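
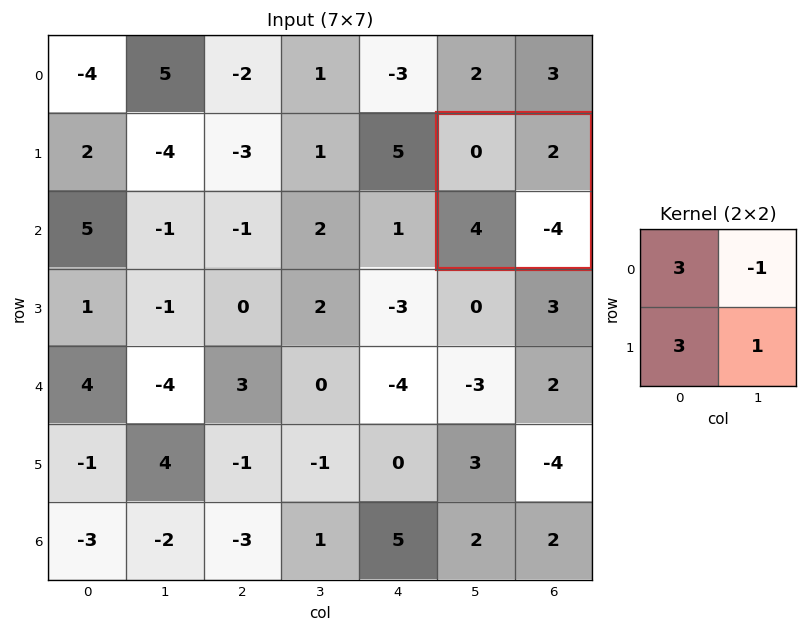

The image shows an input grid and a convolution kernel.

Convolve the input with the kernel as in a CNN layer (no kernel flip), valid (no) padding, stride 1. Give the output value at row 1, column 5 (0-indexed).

The receptive field on the input at this output position is [0 2 / 4 -4]. Elementwise product with the kernel and sum: 0·3 + 2·-1 + 4·3 + -4·1.

6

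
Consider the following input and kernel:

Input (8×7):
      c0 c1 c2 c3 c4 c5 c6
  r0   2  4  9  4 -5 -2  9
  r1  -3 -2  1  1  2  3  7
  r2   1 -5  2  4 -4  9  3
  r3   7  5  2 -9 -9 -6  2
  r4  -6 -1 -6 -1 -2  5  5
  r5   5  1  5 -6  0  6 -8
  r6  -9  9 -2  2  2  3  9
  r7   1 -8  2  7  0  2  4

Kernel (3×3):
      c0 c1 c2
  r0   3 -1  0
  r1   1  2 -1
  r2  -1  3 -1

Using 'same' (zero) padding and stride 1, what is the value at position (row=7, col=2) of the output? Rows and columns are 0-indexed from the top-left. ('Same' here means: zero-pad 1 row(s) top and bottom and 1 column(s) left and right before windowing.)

The receptive field on the zero-padded input at this output position is [9 -2 2 / -8 2 7 / 0 0 0]. Elementwise product with the kernel and sum: 9·3 + -2·-1 + -8·1 + 2·2 + 7·-1 + 0·-1 + 0·3 + 0·-1.

18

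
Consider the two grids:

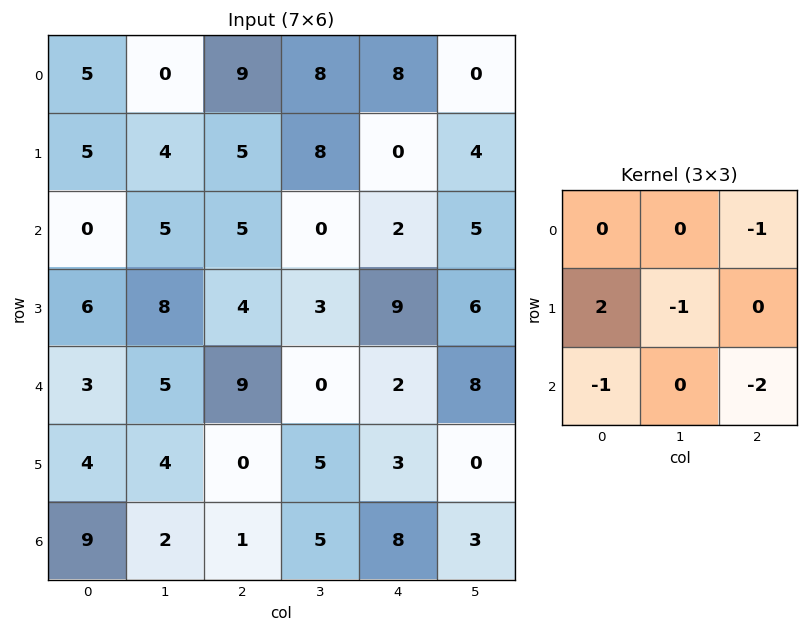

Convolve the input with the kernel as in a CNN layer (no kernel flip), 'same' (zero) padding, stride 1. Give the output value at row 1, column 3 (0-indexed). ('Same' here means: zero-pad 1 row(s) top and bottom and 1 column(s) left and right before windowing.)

-15

The receptive field on the zero-padded input at this output position is [9 8 8 / 5 8 0 / 5 0 2]. Elementwise product with the kernel and sum: 8·-1 + 5·2 + 8·-1 + 5·-1 + 2·-2.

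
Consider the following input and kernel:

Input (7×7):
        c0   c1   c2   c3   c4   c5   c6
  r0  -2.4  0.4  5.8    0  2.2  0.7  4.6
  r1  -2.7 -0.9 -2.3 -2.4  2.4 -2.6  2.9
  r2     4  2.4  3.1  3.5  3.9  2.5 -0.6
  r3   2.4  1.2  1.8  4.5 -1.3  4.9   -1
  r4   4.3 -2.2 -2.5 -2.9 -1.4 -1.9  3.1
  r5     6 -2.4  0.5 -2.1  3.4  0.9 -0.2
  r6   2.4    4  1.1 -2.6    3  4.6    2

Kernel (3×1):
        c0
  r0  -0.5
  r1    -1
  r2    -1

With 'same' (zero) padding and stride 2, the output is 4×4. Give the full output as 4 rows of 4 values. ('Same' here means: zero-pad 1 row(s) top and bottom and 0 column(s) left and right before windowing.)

Output[0,0]: The receptive field on the zero-padded input at this output position is [0 / -2.4 / -2.7]. Elementwise product with the kernel and sum: 0·-0.5 + -2.4·-1 + -2.7·-1.

5.1 -3.5 -4.6 -7.5
-5.05 -3.75 -3.8 0.15
-11.5 1.1 -1.35 -2.4
-5.4 -1.35 -4.7 -1.9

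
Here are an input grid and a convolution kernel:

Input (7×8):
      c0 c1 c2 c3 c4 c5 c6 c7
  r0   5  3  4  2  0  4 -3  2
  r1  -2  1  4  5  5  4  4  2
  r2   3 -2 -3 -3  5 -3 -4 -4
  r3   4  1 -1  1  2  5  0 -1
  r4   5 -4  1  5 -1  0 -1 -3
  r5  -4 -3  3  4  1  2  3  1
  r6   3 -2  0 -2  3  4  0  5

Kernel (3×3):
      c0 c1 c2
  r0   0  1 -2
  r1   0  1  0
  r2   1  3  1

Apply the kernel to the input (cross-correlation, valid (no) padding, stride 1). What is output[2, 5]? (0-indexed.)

-2

The receptive field on the input at this output position is [-3 -4 -4 / 5 0 -1 / 0 -1 -3]. Elementwise product with the kernel and sum: -4·1 + -4·-2 + 0·1 + 0·1 + -1·3 + -3·1.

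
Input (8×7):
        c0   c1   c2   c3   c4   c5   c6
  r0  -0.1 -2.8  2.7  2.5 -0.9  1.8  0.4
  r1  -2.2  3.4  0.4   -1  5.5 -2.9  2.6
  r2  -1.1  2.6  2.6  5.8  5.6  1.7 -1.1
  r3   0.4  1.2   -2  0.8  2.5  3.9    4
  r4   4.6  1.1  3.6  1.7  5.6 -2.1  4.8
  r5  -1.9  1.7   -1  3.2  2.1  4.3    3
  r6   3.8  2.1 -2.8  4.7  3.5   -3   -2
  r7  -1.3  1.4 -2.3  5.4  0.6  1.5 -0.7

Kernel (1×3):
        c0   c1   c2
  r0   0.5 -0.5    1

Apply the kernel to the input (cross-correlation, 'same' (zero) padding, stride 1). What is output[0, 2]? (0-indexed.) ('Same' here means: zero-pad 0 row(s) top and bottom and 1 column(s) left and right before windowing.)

The receptive field on the zero-padded input at this output position is [-2.8 2.7 2.5]. Elementwise product with the kernel and sum: -2.8·0.5 + 2.7·-0.5 + 2.5·1.

-0.25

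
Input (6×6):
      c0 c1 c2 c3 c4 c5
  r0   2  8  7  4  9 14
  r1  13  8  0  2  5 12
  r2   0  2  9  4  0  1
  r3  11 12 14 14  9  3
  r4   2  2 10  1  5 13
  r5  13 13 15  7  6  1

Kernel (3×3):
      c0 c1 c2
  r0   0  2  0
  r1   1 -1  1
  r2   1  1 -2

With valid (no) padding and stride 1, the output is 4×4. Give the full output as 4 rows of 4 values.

Output[0,0]: The receptive field on the input at this output position is [2 8 7 / 13 8 0 / 0 2 9]. Elementwise product with the kernel and sum: 8·2 + 13·1 + 8·-1 + 0·1 + 0·1 + 2·1 + 9·-2.
Output[0,1]: The receptive field on the input at this output position is [8 7 4 / 8 0 2 / 2 9 4]. Elementwise product with the kernel and sum: 7·2 + 8·1 + 0·-1 + 2·1 + 2·1 + 9·1 + 4·-2.

5 27 24 29
18 -5 19 32
1 40 18 -12
30 35 52 38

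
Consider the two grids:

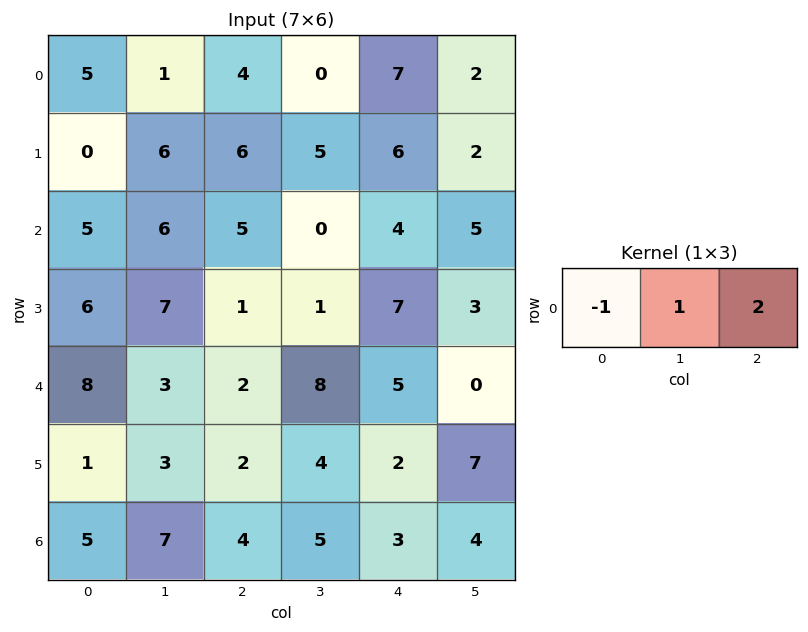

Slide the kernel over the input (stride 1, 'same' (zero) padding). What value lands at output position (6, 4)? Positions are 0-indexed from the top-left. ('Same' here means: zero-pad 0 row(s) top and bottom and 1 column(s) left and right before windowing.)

The receptive field on the zero-padded input at this output position is [5 3 4]. Elementwise product with the kernel and sum: 5·-1 + 3·1 + 4·2.

6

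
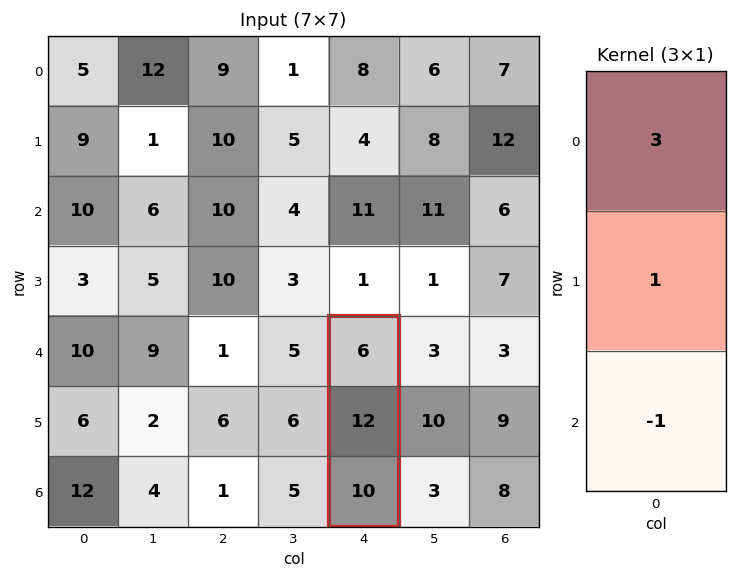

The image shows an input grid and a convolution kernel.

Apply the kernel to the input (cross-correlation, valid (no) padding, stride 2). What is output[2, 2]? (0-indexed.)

20

The receptive field on the input at this output position is [6 / 12 / 10]. Elementwise product with the kernel and sum: 6·3 + 12·1 + 10·-1.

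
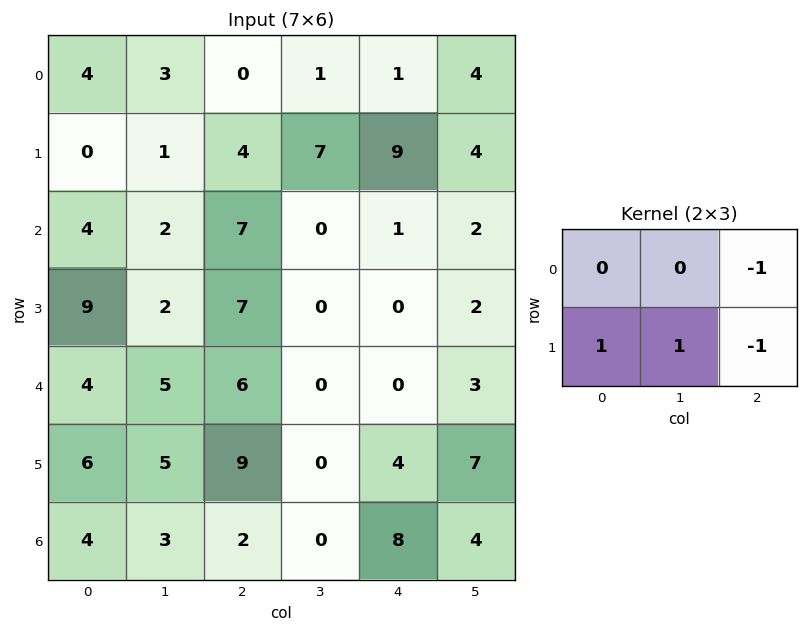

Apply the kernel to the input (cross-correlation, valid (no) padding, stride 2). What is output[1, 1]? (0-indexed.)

The receptive field on the input at this output position is [7 0 1 / 7 0 0]. Elementwise product with the kernel and sum: 1·-1 + 7·1 + 0·1 + 0·-1.

6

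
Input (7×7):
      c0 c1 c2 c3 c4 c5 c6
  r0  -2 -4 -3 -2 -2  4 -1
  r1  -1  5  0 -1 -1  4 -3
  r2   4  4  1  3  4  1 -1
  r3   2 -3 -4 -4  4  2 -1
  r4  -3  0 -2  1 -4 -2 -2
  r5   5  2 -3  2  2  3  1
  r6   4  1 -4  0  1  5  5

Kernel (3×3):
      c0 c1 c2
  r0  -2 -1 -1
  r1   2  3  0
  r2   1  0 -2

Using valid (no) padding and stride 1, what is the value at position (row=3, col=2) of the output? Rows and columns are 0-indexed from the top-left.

The receptive field on the input at this output position is [-4 -4 4 / -2 1 -4 / -3 2 2]. Elementwise product with the kernel and sum: -4·-2 + -4·-1 + 4·-1 + -2·2 + 1·3 + -3·1 + 2·-2.

0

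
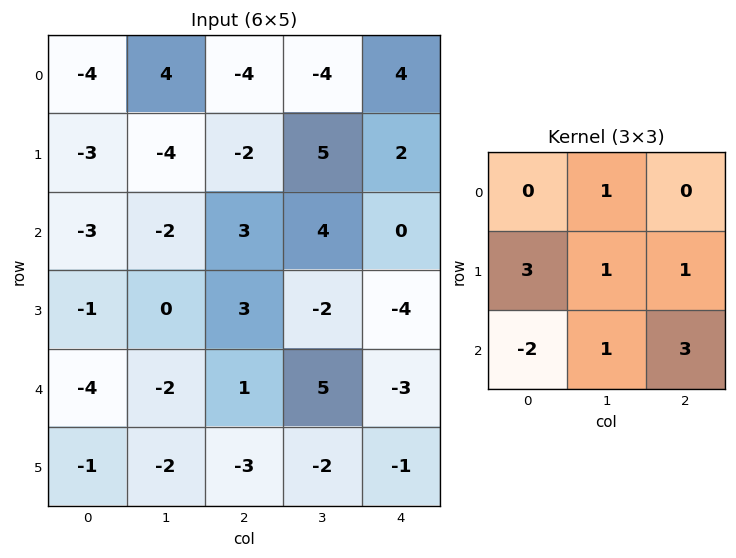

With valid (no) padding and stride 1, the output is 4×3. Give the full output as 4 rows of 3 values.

2 6 -5
-1 -4 -2
7 24 1
-22 -2 4

Output[0,0]: The receptive field on the input at this output position is [-4 4 -4 / -3 -4 -2 / -3 -2 3]. Elementwise product with the kernel and sum: 4·1 + -3·3 + -4·1 + -2·1 + -3·-2 + -2·1 + 3·3.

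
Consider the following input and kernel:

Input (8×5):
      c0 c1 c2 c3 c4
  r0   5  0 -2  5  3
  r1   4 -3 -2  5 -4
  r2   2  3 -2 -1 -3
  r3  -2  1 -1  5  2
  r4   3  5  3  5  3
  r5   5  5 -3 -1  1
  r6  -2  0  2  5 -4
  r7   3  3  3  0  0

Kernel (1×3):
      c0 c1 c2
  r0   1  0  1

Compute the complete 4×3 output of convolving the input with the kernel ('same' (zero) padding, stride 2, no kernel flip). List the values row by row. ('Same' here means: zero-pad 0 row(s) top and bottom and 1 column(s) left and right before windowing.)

0 5 5
3 2 -1
5 10 5
0 5 5

Output[0,0]: The receptive field on the zero-padded input at this output position is [0 5 0]. Elementwise product with the kernel and sum: 0·1 + 0·1.
Output[0,1]: The receptive field on the zero-padded input at this output position is [0 -2 5]. Elementwise product with the kernel and sum: 0·1 + 5·1.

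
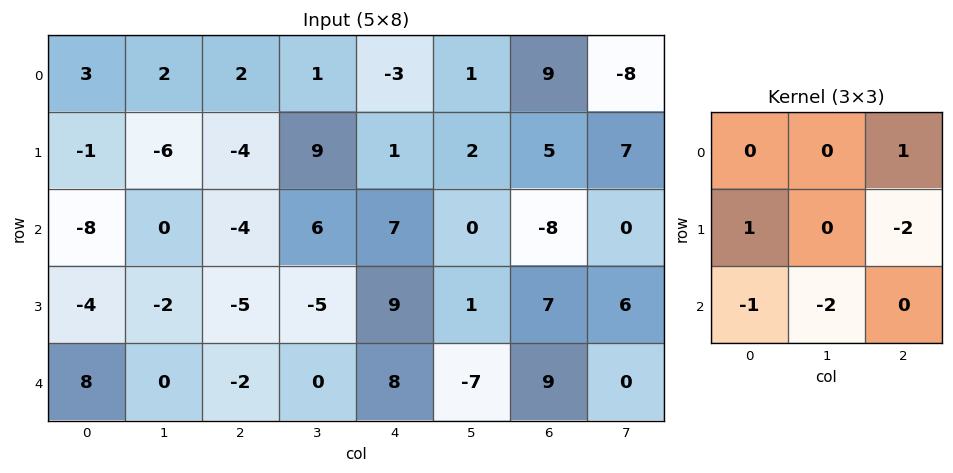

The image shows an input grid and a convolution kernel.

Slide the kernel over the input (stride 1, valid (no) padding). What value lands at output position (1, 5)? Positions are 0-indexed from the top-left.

The receptive field on the input at this output position is [2 5 7 / 0 -8 0 / 1 7 6]. Elementwise product with the kernel and sum: 7·1 + 0·1 + 0·-2 + 1·-1 + 7·-2.

-8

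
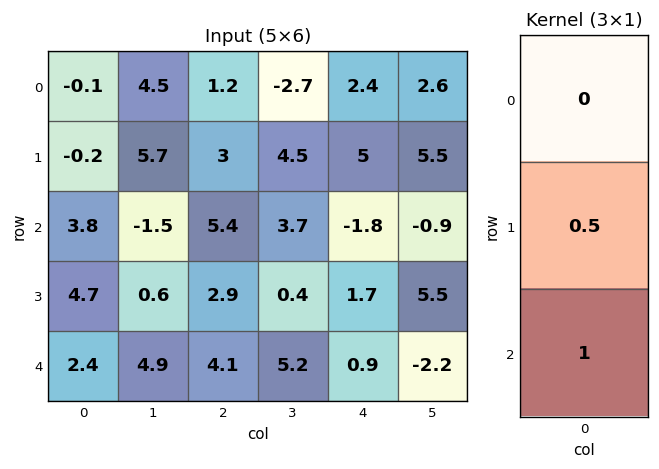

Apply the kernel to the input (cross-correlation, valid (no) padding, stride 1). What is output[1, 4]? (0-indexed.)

The receptive field on the input at this output position is [5 / -1.8 / 1.7]. Elementwise product with the kernel and sum: -1.8·0.5 + 1.7·1.

0.8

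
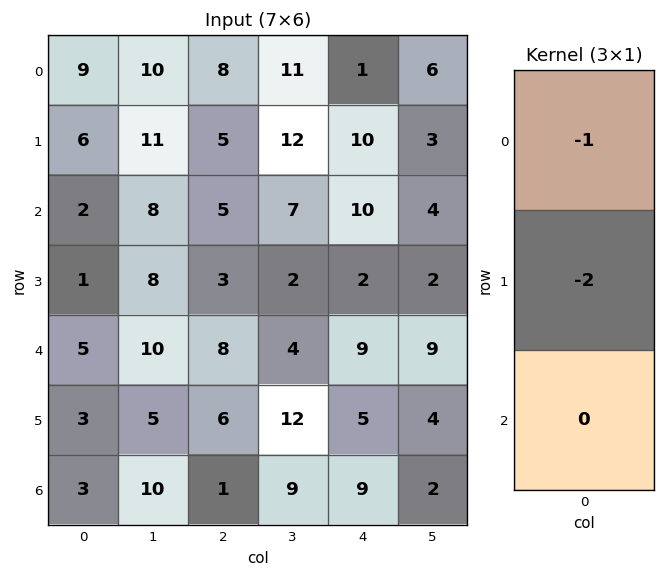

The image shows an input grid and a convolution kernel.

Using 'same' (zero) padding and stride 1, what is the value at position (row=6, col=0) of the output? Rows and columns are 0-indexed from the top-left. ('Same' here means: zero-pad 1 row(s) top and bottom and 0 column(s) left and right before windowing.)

The receptive field on the zero-padded input at this output position is [3 / 3 / 0]. Elementwise product with the kernel and sum: 3·-1 + 3·-2.

-9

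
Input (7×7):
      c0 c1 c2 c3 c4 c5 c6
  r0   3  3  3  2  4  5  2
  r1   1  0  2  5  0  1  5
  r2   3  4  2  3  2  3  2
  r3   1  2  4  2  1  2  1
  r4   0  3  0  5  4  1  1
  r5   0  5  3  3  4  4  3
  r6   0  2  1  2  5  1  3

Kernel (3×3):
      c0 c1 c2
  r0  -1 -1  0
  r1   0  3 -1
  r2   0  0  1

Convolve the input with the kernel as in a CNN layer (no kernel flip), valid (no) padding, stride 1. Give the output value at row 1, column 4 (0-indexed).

The receptive field on the input at this output position is [0 1 5 / 2 3 2 / 1 2 1]. Elementwise product with the kernel and sum: 0·-1 + 1·-1 + 3·3 + 2·-1 + 1·1.

7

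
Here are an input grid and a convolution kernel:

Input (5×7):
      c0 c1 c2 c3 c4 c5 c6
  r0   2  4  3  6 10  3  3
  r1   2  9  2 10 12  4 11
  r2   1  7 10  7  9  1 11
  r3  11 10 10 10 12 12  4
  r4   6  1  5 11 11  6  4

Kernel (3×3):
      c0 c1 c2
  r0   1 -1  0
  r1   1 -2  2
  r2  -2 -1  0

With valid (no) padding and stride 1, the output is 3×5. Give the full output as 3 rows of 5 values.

Output[0,0]: The receptive field on the input at this output position is [2 4 3 / 2 9 2 / 1 7 10]. Elementwise product with the kernel and sum: 2·1 + 4·-1 + 2·1 + 9·-2 + 2·2 + 1·-2 + 7·-1.
Output[0,1]: The receptive field on the input at this output position is [4 3 6 / 9 2 10 / 7 10 7]. Elementwise product with the kernel and sum: 4·1 + 3·-1 + 9·1 + 2·-2 + 10·2 + 7·-2 + 10·-1.

-23 2 -24 -33 14
-32 -22 -24 -43 1
-8 0 -4 -25 -24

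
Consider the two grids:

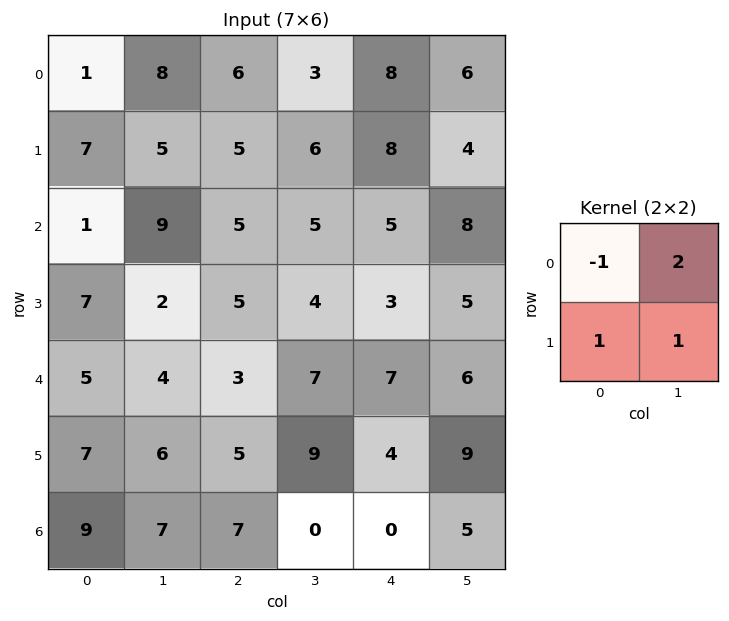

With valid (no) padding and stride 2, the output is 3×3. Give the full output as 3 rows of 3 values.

Output[0,0]: The receptive field on the input at this output position is [1 8 / 7 5]. Elementwise product with the kernel and sum: 1·-1 + 8·2 + 7·1 + 5·1.

27 11 16
26 14 19
16 25 18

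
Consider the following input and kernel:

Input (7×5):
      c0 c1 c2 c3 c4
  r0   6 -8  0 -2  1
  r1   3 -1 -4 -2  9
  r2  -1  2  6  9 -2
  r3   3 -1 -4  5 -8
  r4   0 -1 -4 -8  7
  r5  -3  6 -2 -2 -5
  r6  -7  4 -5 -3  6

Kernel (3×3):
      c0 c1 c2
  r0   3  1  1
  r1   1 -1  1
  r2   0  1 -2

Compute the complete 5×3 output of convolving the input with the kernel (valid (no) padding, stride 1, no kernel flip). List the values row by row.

0 -37 19
14 -18 11
12 41 -14
11 -5 4
-2 -8 -33

Output[0,0]: The receptive field on the input at this output position is [6 -8 0 / 3 -1 -4 / -1 2 6]. Elementwise product with the kernel and sum: 6·3 + -8·1 + 0·1 + 3·1 + -1·-1 + -4·1 + 2·1 + 6·-2.
Output[0,1]: The receptive field on the input at this output position is [-8 0 -2 / -1 -4 -2 / 2 6 9]. Elementwise product with the kernel and sum: -8·3 + 0·1 + -2·1 + -1·1 + -4·-1 + -2·1 + 6·1 + 9·-2.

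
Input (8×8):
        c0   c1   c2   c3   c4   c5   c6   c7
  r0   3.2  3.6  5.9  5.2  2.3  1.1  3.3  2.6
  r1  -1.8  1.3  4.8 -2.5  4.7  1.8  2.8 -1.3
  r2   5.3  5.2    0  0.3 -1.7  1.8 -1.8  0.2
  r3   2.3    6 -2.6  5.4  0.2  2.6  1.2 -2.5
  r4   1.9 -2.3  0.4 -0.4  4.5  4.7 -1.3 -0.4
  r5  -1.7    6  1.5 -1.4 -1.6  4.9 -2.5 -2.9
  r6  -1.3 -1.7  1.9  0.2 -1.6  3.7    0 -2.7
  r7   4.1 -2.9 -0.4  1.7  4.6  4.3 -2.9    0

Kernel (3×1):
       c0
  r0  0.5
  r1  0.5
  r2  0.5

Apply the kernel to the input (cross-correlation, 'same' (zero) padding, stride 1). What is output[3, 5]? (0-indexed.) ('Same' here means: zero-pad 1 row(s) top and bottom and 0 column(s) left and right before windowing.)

The receptive field on the zero-padded input at this output position is [1.8 / 2.6 / 4.7]. Elementwise product with the kernel and sum: 1.8·0.5 + 2.6·0.5 + 4.7·0.5.

4.55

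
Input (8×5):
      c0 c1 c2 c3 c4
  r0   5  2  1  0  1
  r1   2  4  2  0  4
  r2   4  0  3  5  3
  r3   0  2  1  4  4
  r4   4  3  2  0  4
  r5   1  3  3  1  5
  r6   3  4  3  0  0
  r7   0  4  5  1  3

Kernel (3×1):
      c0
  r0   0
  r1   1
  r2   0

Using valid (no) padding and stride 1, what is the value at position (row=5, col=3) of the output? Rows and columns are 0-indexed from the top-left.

The receptive field on the input at this output position is [1 / 0 / 1]. Elementwise product with the kernel and sum: 0·1.

0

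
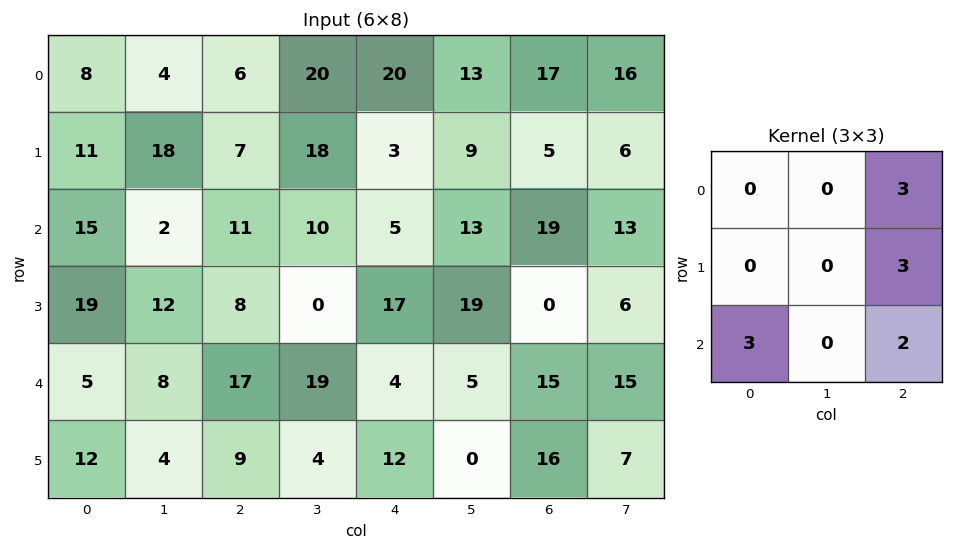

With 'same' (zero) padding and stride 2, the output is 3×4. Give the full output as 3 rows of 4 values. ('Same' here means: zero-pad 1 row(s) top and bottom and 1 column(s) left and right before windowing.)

48 150 111 87
84 120 104 126
68 77 84 77

Output[0,0]: The receptive field on the zero-padded input at this output position is [0 0 0 / 0 8 4 / 0 11 18]. Elementwise product with the kernel and sum: 0·3 + 4·3 + 0·3 + 18·2.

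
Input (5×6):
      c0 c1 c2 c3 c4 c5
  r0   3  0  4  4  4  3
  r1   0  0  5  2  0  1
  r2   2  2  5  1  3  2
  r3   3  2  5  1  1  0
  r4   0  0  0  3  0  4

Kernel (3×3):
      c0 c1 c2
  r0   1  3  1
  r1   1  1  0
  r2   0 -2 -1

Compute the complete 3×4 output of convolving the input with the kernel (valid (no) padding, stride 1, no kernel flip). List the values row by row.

Output[0,0]: The receptive field on the input at this output position is [3 0 4 / 0 0 5 / 2 2 5]. Elementwise product with the kernel and sum: 3·1 + 0·3 + 4·1 + 0·1 + 0·1 + 2·-2 + 5·-1.

-2 10 22 13
0 13 14 5
18 22 11 10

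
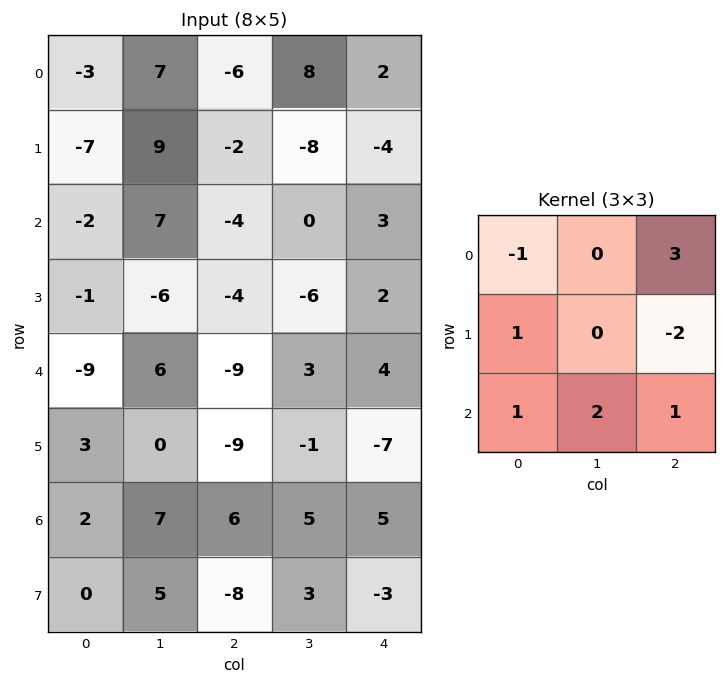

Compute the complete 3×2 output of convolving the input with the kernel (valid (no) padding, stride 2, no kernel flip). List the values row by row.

Output[0,0]: The receptive field on the input at this output position is [-3 7 -6 / -7 9 -2 / -2 7 -4]. Elementwise product with the kernel and sum: -3·-1 + -6·3 + -7·1 + -2·-2 + -2·1 + 7·2 + -4·1.
Output[0,1]: The receptive field on the input at this output position is [-6 8 2 / -2 -8 -4 / -4 0 3]. Elementwise product with the kernel and sum: -6·-1 + 2·3 + -2·1 + -4·-2 + -4·1 + 0·2 + 3·1.

-10 17
-9 6
25 47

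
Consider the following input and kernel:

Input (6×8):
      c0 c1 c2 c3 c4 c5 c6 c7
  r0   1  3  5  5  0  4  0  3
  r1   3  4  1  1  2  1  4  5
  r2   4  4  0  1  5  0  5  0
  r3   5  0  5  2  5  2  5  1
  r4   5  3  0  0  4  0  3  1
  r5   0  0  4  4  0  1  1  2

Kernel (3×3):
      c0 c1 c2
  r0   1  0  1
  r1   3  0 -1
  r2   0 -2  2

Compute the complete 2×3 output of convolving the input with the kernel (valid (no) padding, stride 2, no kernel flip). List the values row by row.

6 14 12
8 23 26

Output[0,0]: The receptive field on the input at this output position is [1 3 5 / 3 4 1 / 4 4 0]. Elementwise product with the kernel and sum: 1·1 + 5·1 + 3·3 + 1·-1 + 4·-2 + 0·2.
Output[0,1]: The receptive field on the input at this output position is [5 5 0 / 1 1 2 / 0 1 5]. Elementwise product with the kernel and sum: 5·1 + 0·1 + 1·3 + 2·-1 + 1·-2 + 5·2.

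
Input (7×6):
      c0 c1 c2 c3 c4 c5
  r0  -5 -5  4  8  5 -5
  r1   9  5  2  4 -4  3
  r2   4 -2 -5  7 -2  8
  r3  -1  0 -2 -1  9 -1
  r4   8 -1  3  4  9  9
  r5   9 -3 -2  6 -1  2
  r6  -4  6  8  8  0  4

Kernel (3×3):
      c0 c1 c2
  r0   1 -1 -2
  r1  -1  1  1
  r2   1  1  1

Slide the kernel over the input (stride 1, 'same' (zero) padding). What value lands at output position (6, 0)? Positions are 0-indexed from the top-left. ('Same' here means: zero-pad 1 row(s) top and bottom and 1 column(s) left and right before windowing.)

The receptive field on the zero-padded input at this output position is [0 9 -3 / 0 -4 6 / 0 0 0]. Elementwise product with the kernel and sum: 0·1 + 9·-1 + -3·-2 + 0·-1 + -4·1 + 6·1 + 0·1 + 0·1 + 0·1.

-1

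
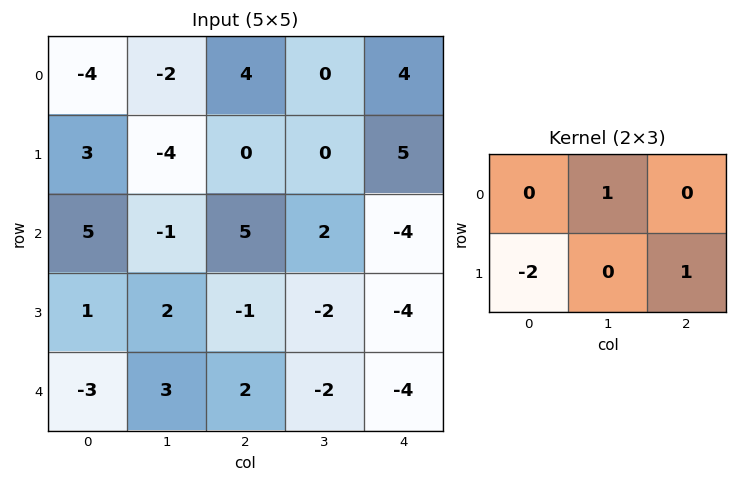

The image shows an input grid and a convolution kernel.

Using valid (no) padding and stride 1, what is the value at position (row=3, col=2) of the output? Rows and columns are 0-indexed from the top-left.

The receptive field on the input at this output position is [-1 -2 -4 / 2 -2 -4]. Elementwise product with the kernel and sum: -2·1 + 2·-2 + -4·1.

-10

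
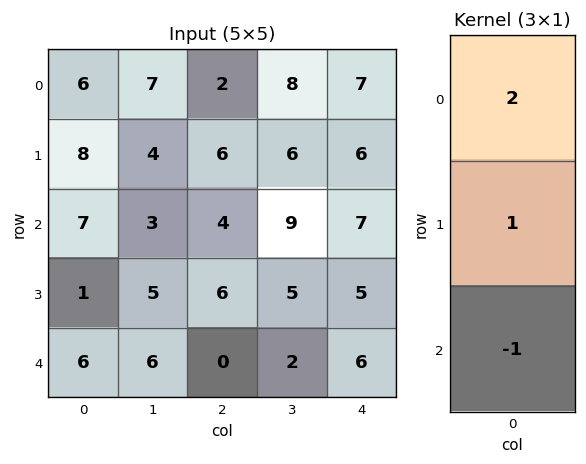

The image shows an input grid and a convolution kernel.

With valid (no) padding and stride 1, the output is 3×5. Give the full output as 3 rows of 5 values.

Output[0,0]: The receptive field on the input at this output position is [6 / 8 / 7]. Elementwise product with the kernel and sum: 6·2 + 8·1 + 7·-1.

13 15 6 13 13
22 6 10 16 14
9 5 14 21 13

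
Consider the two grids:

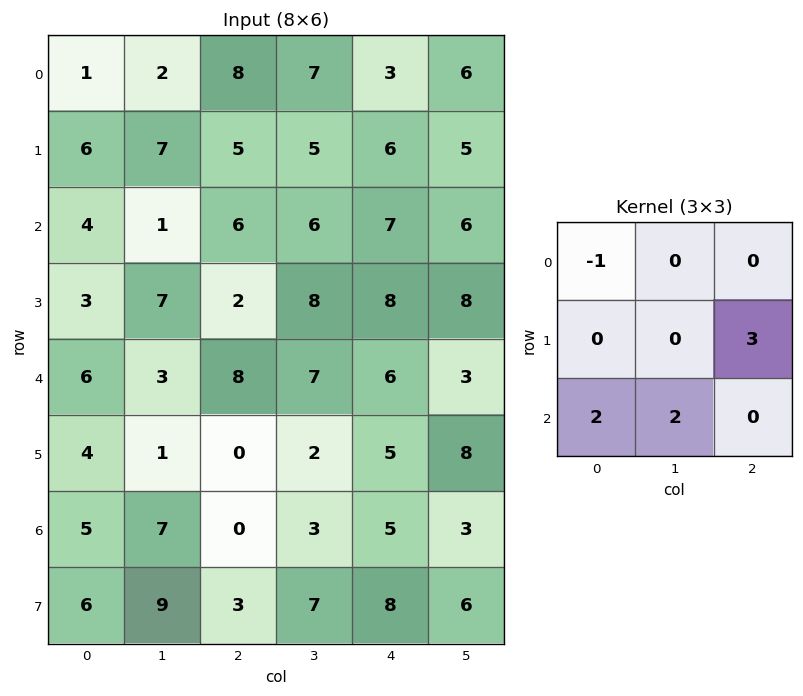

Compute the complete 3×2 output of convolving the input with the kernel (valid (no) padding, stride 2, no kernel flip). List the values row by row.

24 34
20 48
18 13

Output[0,0]: The receptive field on the input at this output position is [1 2 8 / 6 7 5 / 4 1 6]. Elementwise product with the kernel and sum: 1·-1 + 5·3 + 4·2 + 1·2.
Output[0,1]: The receptive field on the input at this output position is [8 7 3 / 5 5 6 / 6 6 7]. Elementwise product with the kernel and sum: 8·-1 + 6·3 + 6·2 + 6·2.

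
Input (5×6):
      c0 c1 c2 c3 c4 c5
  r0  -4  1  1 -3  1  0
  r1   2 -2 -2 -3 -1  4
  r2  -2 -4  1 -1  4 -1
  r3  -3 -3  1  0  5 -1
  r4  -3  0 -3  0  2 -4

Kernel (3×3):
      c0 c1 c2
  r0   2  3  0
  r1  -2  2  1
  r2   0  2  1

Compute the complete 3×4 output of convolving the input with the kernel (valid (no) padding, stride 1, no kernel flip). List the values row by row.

-22 3 -8 12
-10 1 -8 9
-18 -3 4 19

Output[0,0]: The receptive field on the input at this output position is [-4 1 1 / 2 -2 -2 / -2 -4 1]. Elementwise product with the kernel and sum: -4·2 + 1·3 + 2·-2 + -2·2 + -2·1 + -4·2 + 1·1.
Output[0,1]: The receptive field on the input at this output position is [1 1 -3 / -2 -2 -3 / -4 1 -1]. Elementwise product with the kernel and sum: 1·2 + 1·3 + -2·-2 + -2·2 + -3·1 + 1·2 + -1·1.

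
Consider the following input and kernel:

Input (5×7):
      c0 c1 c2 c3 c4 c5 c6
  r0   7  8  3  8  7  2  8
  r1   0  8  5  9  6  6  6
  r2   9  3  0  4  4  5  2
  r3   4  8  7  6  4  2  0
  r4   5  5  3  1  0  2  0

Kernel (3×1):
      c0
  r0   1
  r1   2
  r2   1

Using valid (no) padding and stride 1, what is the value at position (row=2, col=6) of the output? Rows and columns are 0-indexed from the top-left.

2

The receptive field on the input at this output position is [2 / 0 / 0]. Elementwise product with the kernel and sum: 2·1 + 0·2 + 0·1.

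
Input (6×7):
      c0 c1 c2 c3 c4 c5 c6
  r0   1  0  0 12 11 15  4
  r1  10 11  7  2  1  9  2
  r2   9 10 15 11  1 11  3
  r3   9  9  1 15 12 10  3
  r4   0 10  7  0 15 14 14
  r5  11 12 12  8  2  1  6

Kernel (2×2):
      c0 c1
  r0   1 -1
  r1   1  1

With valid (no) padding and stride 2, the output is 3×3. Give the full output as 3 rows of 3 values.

22 -3 6
17 20 12
13 27 4

Output[0,0]: The receptive field on the input at this output position is [1 0 / 10 11]. Elementwise product with the kernel and sum: 1·1 + 0·-1 + 10·1 + 11·1.
Output[0,1]: The receptive field on the input at this output position is [0 12 / 7 2]. Elementwise product with the kernel and sum: 0·1 + 12·-1 + 7·1 + 2·1.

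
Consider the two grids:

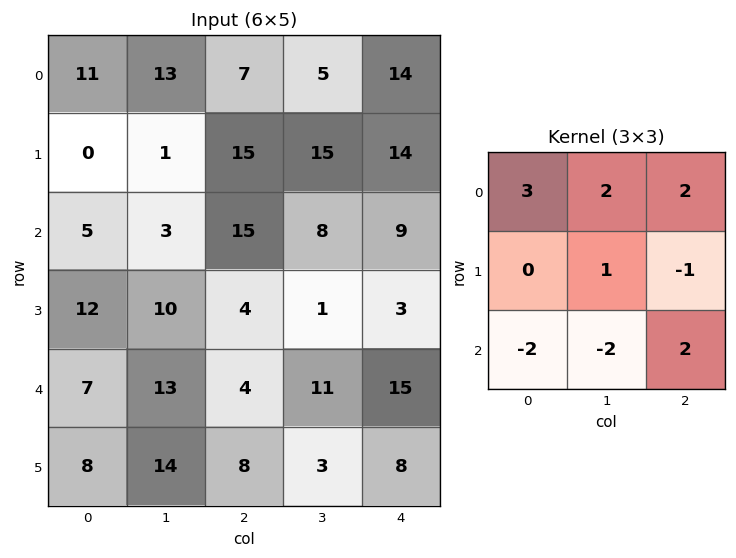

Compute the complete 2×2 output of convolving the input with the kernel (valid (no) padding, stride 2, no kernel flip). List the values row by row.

Output[0,0]: The receptive field on the input at this output position is [11 13 7 / 0 1 15 / 5 3 15]. Elementwise product with the kernel and sum: 11·3 + 13·2 + 7·2 + 1·1 + 15·-1 + 5·-2 + 3·-2 + 15·2.
Output[0,1]: The receptive field on the input at this output position is [7 5 14 / 15 15 14 / 15 8 9]. Elementwise product with the kernel and sum: 7·3 + 5·2 + 14·2 + 15·1 + 14·-1 + 15·-2 + 8·-2 + 9·2.

73 32
25 77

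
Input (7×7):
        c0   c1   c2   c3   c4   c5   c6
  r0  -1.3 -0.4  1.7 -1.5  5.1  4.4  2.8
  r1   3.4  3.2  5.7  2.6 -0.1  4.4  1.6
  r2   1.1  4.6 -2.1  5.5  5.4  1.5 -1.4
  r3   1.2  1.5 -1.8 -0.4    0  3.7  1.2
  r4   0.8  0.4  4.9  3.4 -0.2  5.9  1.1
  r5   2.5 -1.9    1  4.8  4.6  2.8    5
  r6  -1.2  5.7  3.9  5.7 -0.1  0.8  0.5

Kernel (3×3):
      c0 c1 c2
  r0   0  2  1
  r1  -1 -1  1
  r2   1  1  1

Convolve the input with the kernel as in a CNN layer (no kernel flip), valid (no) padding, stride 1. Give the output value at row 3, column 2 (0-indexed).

1.1

The receptive field on the input at this output position is [-1.8 -0.4 0 / 4.9 3.4 -0.2 / 1 4.8 4.6]. Elementwise product with the kernel and sum: -0.4·2 + 0·1 + 4.9·-1 + 3.4·-1 + -0.2·1 + 1·1 + 4.8·1 + 4.6·1.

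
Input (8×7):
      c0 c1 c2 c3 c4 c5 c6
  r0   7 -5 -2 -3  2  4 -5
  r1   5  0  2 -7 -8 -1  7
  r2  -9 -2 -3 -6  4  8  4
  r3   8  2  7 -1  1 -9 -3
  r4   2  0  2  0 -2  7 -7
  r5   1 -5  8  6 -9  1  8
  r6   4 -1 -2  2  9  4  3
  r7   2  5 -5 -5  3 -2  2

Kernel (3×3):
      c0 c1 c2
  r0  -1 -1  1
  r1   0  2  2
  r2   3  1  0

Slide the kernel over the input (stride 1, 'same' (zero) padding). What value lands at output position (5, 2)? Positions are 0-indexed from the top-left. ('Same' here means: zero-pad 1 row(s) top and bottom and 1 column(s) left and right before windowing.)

21

The receptive field on the zero-padded input at this output position is [0 2 0 / -5 8 6 / -1 -2 2]. Elementwise product with the kernel and sum: 0·-1 + 2·-1 + 0·1 + 8·2 + 6·2 + -1·3 + -2·1.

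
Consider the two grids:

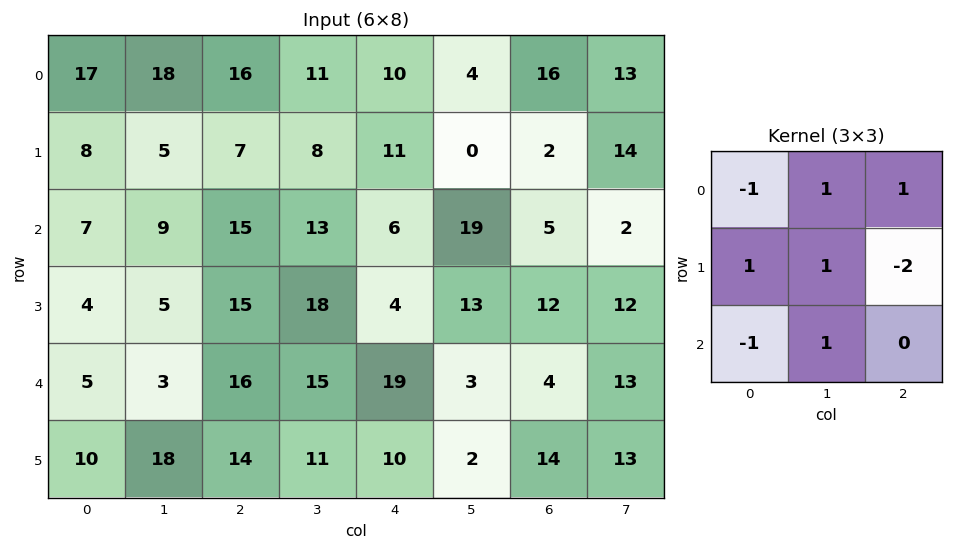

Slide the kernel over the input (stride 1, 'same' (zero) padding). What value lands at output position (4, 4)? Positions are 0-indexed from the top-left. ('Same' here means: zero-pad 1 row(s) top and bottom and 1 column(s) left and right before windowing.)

26

The receptive field on the zero-padded input at this output position is [18 4 13 / 15 19 3 / 11 10 2]. Elementwise product with the kernel and sum: 18·-1 + 4·1 + 13·1 + 15·1 + 19·1 + 3·-2 + 11·-1 + 10·1.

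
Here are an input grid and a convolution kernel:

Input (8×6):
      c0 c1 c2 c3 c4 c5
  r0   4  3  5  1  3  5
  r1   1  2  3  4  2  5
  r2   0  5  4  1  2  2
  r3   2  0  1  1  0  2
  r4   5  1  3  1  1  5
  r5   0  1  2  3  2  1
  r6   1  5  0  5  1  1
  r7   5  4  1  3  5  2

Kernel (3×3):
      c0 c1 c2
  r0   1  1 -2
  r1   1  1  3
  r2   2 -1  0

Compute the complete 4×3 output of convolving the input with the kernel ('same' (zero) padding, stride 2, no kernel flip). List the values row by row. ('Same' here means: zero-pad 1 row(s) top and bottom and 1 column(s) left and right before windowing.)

Output[0,0]: The receptive field on the zero-padded input at this output position is [0 0 0 / 0 4 3 / 0 1 2]. Elementwise product with the kernel and sum: 0·1 + 0·1 + 0·-2 + 0·1 + 4·1 + 3·3 + 0·2 + 1·-1.
Output[0,1]: The receptive field on the zero-padded input at this output position is [0 0 0 / 3 5 1 / 2 3 4]. Elementwise product with the kernel and sum: 0·1 + 0·1 + 0·-2 + 3·1 + 5·1 + 1·3 + 2·2 + 3·-1.

12 12 25
10 8 7
10 6 18
9 24 13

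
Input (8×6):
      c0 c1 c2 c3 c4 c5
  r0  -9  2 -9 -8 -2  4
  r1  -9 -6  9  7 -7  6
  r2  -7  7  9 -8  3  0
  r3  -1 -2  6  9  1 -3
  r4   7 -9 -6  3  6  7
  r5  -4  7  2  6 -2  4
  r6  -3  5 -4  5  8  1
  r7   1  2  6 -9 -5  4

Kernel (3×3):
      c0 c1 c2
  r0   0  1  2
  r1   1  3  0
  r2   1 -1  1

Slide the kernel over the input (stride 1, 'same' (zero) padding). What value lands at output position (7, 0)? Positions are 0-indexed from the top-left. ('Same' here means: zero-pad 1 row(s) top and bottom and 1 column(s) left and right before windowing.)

The receptive field on the zero-padded input at this output position is [0 -3 5 / 0 1 2 / 0 0 0]. Elementwise product with the kernel and sum: -3·1 + 5·2 + 0·1 + 1·3 + 0·1 + 0·-1 + 0·1.

10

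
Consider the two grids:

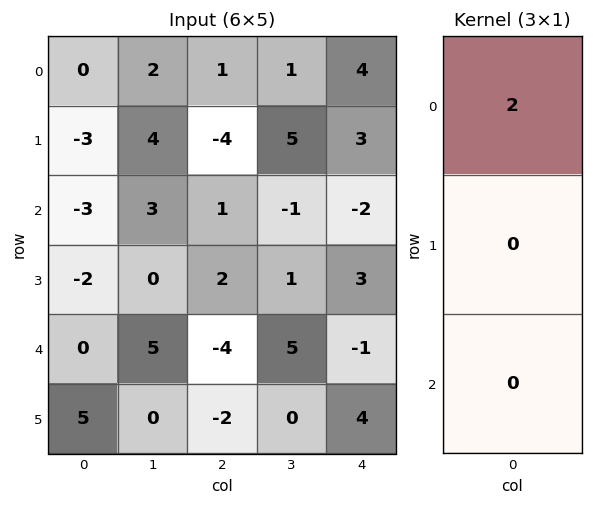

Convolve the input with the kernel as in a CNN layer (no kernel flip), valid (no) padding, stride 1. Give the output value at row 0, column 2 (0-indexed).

2

The receptive field on the input at this output position is [1 / -4 / 1]. Elementwise product with the kernel and sum: 1·2.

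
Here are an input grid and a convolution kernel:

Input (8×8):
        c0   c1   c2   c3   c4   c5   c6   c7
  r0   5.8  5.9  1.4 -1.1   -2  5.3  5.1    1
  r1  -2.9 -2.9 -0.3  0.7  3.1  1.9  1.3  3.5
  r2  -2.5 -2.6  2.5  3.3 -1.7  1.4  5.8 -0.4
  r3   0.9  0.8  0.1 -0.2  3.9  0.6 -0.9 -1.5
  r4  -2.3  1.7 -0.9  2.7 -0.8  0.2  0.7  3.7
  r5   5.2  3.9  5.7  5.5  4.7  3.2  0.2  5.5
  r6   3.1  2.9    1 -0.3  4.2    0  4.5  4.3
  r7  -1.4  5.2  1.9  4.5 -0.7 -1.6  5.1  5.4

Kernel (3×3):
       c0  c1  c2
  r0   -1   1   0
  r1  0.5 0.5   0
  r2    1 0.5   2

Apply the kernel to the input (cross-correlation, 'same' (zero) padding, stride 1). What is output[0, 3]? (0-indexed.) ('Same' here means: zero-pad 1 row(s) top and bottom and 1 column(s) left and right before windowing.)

The receptive field on the zero-padded input at this output position is [0 0 0 / 1.4 -1.1 -2 / -0.3 0.7 3.1]. Elementwise product with the kernel and sum: 0·-1 + 0·1 + 1.4·0.5 + -1.1·0.5 + -0.3·1 + 0.7·0.5 + 3.1·2.

6.4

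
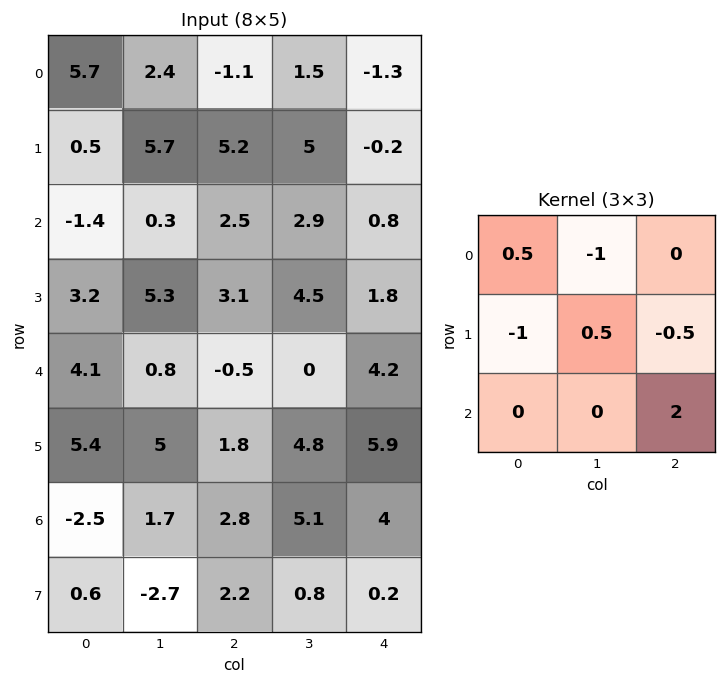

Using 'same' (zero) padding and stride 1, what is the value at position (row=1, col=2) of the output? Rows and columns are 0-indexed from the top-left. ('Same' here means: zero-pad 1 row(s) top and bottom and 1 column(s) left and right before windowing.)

2.5

The receptive field on the zero-padded input at this output position is [2.4 -1.1 1.5 / 5.7 5.2 5 / 0.3 2.5 2.9]. Elementwise product with the kernel and sum: 2.4·0.5 + -1.1·-1 + 5.7·-1 + 5.2·0.5 + 5·-0.5 + 2.9·2.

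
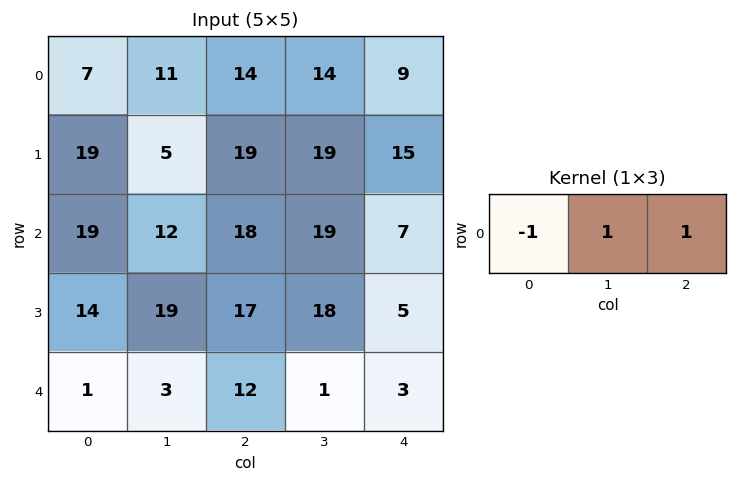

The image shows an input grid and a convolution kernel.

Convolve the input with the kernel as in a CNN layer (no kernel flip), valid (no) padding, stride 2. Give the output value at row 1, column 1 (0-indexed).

8

The receptive field on the input at this output position is [18 19 7]. Elementwise product with the kernel and sum: 18·-1 + 19·1 + 7·1.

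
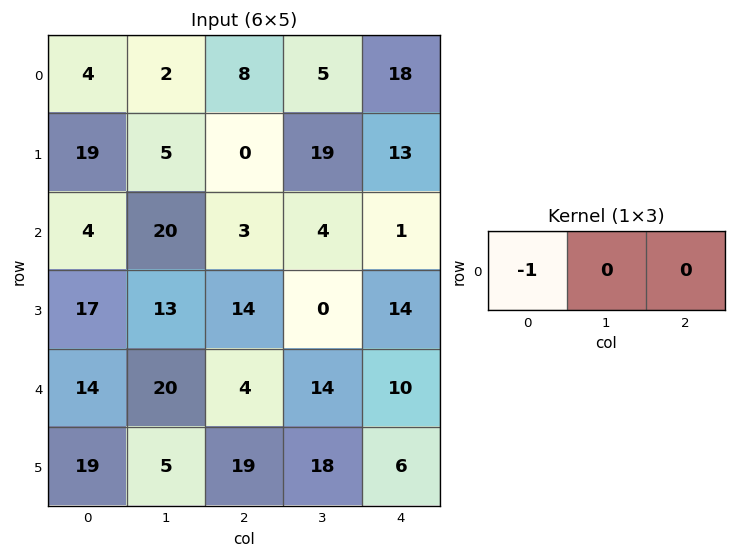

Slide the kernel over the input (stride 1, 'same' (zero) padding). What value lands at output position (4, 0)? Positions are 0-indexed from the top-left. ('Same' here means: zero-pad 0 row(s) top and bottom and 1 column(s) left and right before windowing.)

0

The receptive field on the zero-padded input at this output position is [0 14 20]. Elementwise product with the kernel and sum: 0·-1.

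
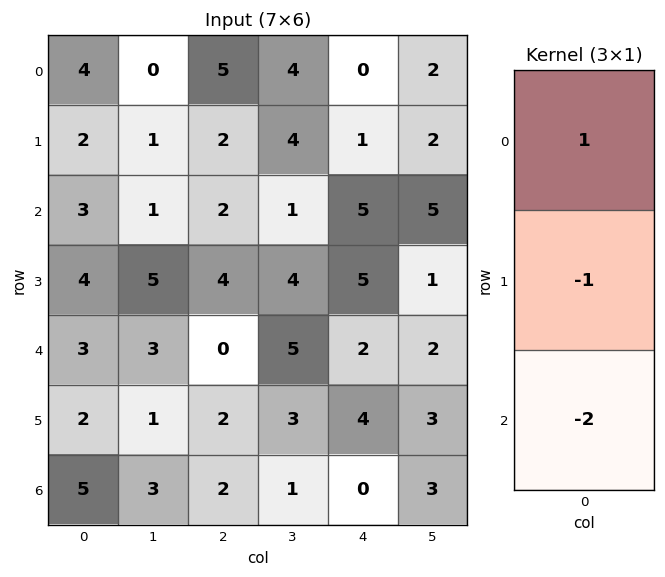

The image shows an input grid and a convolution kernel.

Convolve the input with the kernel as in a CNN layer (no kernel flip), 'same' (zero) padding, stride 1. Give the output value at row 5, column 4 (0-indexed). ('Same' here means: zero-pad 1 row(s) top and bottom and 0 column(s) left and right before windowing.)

-2

The receptive field on the zero-padded input at this output position is [2 / 4 / 0]. Elementwise product with the kernel and sum: 2·1 + 4·-1 + 0·-2.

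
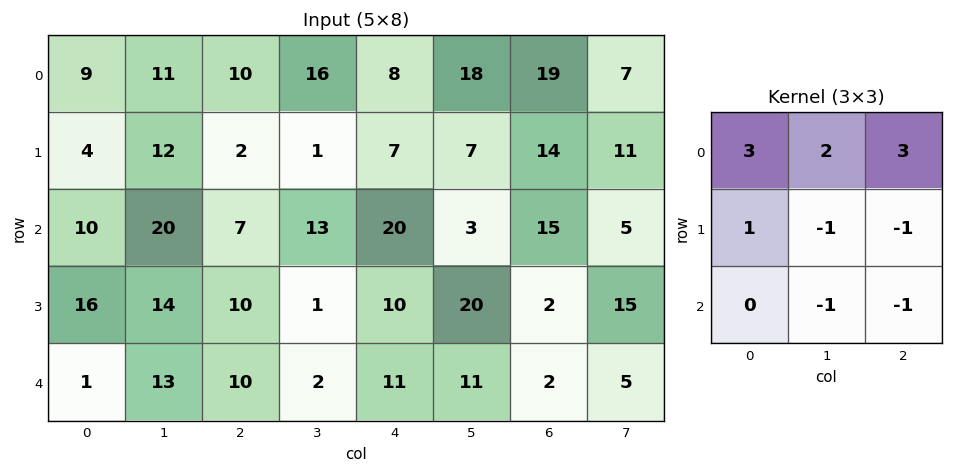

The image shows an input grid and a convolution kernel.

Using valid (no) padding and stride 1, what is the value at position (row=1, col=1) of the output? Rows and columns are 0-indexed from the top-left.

The receptive field on the input at this output position is [12 2 1 / 20 7 13 / 14 10 1]. Elementwise product with the kernel and sum: 12·3 + 2·2 + 1·3 + 20·1 + 7·-1 + 13·-1 + 10·-1 + 1·-1.

32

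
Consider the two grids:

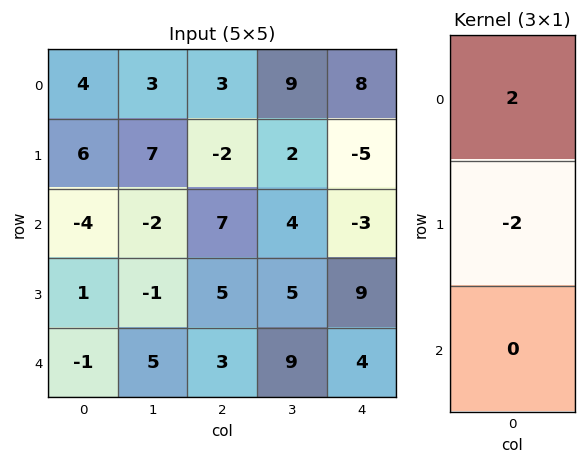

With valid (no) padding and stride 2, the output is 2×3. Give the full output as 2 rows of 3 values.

-4 10 26
-10 4 -24

Output[0,0]: The receptive field on the input at this output position is [4 / 6 / -4]. Elementwise product with the kernel and sum: 4·2 + 6·-2.
Output[0,1]: The receptive field on the input at this output position is [3 / -2 / 7]. Elementwise product with the kernel and sum: 3·2 + -2·-2.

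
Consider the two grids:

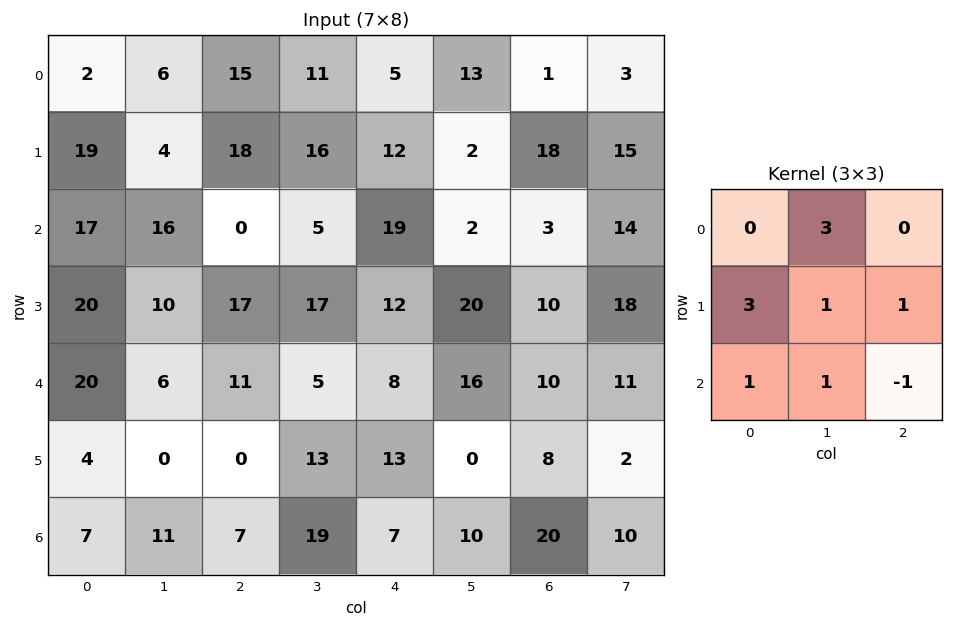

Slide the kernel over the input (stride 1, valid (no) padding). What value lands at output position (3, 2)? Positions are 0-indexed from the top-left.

97

The receptive field on the input at this output position is [17 17 12 / 11 5 8 / 0 13 13]. Elementwise product with the kernel and sum: 17·3 + 11·3 + 5·1 + 8·1 + 0·1 + 13·1 + 13·-1.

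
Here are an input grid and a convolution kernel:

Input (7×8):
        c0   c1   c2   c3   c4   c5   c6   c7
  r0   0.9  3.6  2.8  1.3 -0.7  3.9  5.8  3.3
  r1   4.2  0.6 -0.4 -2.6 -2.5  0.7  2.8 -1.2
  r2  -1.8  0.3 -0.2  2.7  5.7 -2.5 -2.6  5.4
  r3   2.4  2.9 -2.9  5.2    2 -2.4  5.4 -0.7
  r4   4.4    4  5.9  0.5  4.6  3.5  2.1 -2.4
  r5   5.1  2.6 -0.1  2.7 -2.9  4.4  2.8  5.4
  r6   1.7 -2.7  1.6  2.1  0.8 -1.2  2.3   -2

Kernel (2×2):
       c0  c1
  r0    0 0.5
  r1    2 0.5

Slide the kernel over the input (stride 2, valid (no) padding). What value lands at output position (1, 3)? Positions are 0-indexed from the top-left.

13.15

The receptive field on the input at this output position is [-2.6 5.4 / 5.4 -0.7]. Elementwise product with the kernel and sum: 5.4·0.5 + 5.4·2 + -0.7·0.5.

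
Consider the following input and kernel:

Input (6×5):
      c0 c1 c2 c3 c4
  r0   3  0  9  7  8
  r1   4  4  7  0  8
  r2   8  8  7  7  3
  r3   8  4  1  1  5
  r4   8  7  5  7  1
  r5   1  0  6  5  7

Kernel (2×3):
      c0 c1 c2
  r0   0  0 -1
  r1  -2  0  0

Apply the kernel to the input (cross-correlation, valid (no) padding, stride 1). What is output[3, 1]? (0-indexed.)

The receptive field on the input at this output position is [4 1 1 / 7 5 7]. Elementwise product with the kernel and sum: 1·-1 + 7·-2.

-15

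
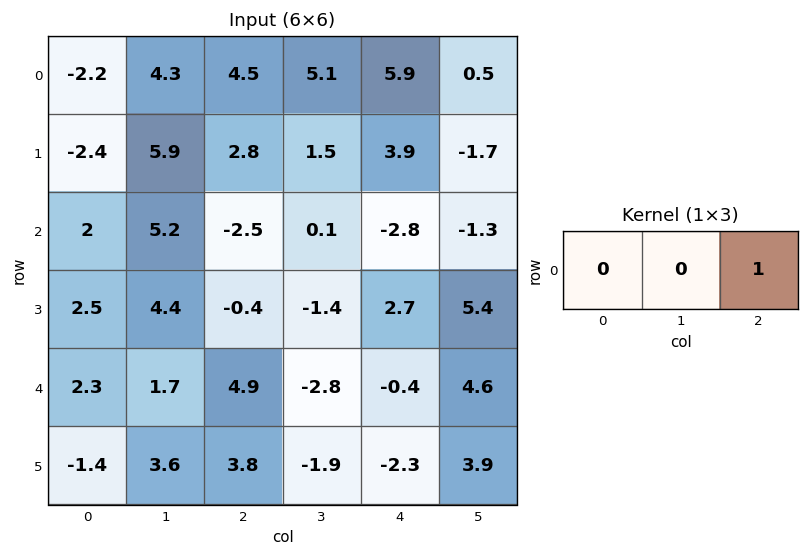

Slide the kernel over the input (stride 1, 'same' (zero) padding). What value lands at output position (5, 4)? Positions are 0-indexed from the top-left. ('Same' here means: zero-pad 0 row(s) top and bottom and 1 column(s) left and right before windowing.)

The receptive field on the zero-padded input at this output position is [-1.9 -2.3 3.9]. Elementwise product with the kernel and sum: 3.9·1.

3.9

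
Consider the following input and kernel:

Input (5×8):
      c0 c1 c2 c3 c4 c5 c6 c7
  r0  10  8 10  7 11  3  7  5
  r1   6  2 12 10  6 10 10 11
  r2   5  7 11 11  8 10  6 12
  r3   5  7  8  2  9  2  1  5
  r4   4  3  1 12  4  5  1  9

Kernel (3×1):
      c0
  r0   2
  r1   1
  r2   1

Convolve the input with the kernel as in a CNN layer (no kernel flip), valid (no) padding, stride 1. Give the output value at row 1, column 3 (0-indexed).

The receptive field on the input at this output position is [10 / 11 / 2]. Elementwise product with the kernel and sum: 10·2 + 11·1 + 2·1.

33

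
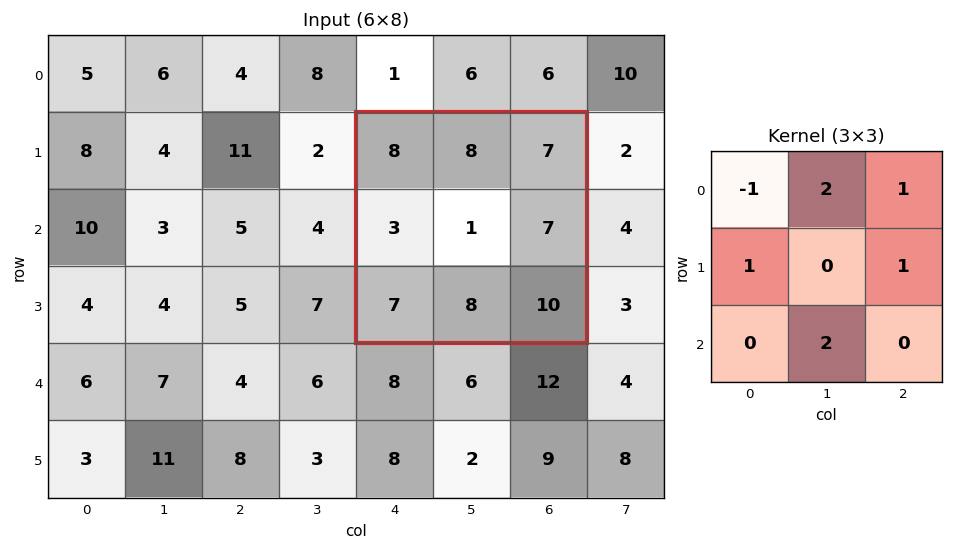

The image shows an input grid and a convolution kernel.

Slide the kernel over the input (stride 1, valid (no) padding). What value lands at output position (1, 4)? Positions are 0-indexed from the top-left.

41

The receptive field on the input at this output position is [8 8 7 / 3 1 7 / 7 8 10]. Elementwise product with the kernel and sum: 8·-1 + 8·2 + 7·1 + 3·1 + 7·1 + 8·2.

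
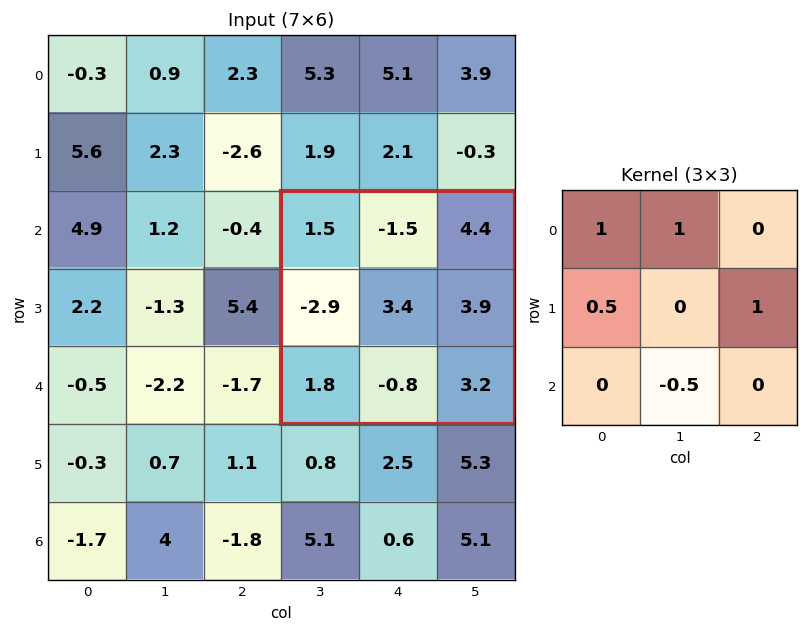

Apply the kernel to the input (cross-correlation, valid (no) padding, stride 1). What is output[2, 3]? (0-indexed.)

2.85

The receptive field on the input at this output position is [1.5 -1.5 4.4 / -2.9 3.4 3.9 / 1.8 -0.8 3.2]. Elementwise product with the kernel and sum: 1.5·1 + -1.5·1 + -2.9·0.5 + 3.9·1 + -0.8·-0.5.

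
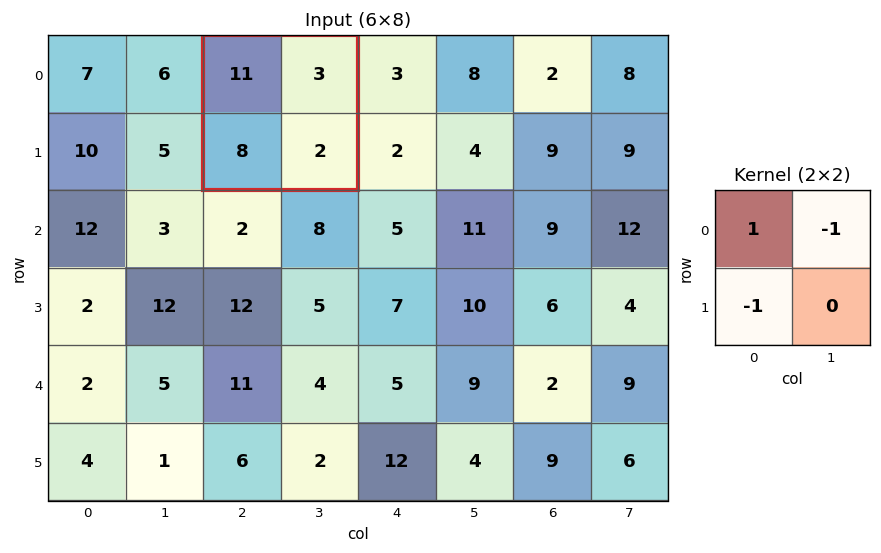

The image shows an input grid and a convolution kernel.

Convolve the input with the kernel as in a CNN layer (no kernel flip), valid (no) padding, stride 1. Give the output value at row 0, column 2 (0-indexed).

The receptive field on the input at this output position is [11 3 / 8 2]. Elementwise product with the kernel and sum: 11·1 + 3·-1 + 8·-1.

0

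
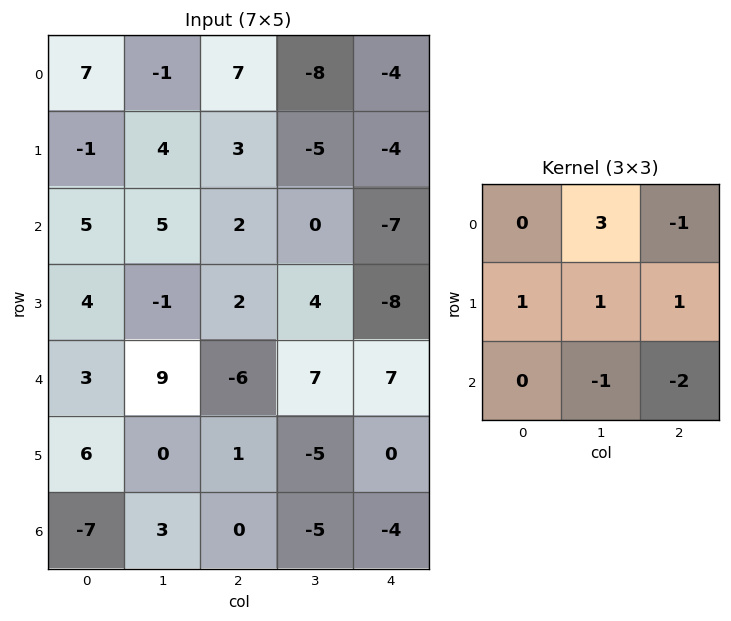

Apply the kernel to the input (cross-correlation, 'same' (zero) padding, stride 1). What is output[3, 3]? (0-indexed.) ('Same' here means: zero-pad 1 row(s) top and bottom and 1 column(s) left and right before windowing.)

The receptive field on the zero-padded input at this output position is [2 0 -7 / 2 4 -8 / -6 7 7]. Elementwise product with the kernel and sum: 0·3 + -7·-1 + 2·1 + 4·1 + -8·1 + 7·-1 + 7·-2.

-16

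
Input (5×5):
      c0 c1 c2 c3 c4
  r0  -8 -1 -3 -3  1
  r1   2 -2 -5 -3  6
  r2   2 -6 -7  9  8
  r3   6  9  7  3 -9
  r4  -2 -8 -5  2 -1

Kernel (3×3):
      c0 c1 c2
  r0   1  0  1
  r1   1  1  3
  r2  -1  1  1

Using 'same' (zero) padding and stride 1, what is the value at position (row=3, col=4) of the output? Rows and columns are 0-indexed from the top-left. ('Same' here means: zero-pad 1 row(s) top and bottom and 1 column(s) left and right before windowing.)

0

The receptive field on the zero-padded input at this output position is [9 8 0 / 3 -9 0 / 2 -1 0]. Elementwise product with the kernel and sum: 9·1 + 0·1 + 3·1 + -9·1 + 0·3 + 2·-1 + -1·1 + 0·1.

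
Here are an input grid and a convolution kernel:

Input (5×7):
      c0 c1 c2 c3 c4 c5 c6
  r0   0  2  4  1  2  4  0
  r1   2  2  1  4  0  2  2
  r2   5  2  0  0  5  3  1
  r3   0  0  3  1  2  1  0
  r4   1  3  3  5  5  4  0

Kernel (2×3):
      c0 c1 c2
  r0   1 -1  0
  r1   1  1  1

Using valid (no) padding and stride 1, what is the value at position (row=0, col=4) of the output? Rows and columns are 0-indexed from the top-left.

2

The receptive field on the input at this output position is [2 4 0 / 0 2 2]. Elementwise product with the kernel and sum: 2·1 + 4·-1 + 0·1 + 2·1 + 2·1.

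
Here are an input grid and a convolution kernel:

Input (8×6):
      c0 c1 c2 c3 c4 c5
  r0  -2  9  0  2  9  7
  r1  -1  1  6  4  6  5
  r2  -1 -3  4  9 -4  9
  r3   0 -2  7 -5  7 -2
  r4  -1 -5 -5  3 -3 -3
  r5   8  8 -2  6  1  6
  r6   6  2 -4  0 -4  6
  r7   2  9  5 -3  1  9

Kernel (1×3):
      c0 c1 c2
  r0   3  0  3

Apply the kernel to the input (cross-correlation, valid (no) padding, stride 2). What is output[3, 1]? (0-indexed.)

The receptive field on the input at this output position is [-4 0 -4]. Elementwise product with the kernel and sum: -4·3 + -4·3.

-24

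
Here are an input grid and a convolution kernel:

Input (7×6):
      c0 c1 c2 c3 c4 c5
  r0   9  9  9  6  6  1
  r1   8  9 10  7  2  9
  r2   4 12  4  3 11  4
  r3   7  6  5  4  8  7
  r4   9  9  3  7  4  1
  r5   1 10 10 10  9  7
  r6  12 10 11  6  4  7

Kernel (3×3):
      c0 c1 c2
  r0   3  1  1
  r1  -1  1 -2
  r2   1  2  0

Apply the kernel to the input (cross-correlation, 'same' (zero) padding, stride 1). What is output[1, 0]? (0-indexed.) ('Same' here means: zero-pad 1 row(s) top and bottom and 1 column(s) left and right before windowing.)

16

The receptive field on the zero-padded input at this output position is [0 9 9 / 0 8 9 / 0 4 12]. Elementwise product with the kernel and sum: 0·3 + 9·1 + 9·1 + 0·-1 + 8·1 + 9·-2 + 0·1 + 4·2.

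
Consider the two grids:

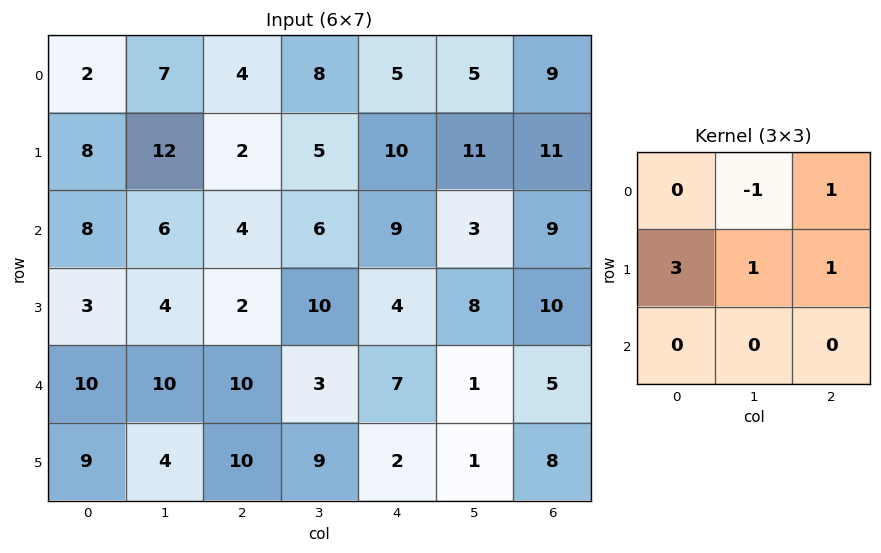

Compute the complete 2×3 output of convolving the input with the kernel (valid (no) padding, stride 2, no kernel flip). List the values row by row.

35 18 56
13 23 36

Output[0,0]: The receptive field on the input at this output position is [2 7 4 / 8 12 2 / 8 6 4]. Elementwise product with the kernel and sum: 7·-1 + 4·1 + 8·3 + 12·1 + 2·1.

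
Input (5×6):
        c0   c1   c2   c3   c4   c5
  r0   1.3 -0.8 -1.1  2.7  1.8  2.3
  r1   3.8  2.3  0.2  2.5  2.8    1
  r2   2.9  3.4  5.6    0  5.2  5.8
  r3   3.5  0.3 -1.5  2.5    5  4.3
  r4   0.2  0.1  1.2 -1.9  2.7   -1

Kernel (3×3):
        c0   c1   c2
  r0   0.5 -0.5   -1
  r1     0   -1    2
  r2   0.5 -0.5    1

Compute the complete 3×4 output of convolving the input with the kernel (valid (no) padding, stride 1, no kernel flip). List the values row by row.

5.6 1.15 7.4 0.55
8.45 -3.65 9.45 8.3
-7.9 2.95 9.35 -8.1

Output[0,0]: The receptive field on the input at this output position is [1.3 -0.8 -1.1 / 3.8 2.3 0.2 / 2.9 3.4 5.6]. Elementwise product with the kernel and sum: 1.3·0.5 + -0.8·-0.5 + -1.1·-1 + 2.3·-1 + 0.2·2 + 2.9·0.5 + 3.4·-0.5 + 5.6·1.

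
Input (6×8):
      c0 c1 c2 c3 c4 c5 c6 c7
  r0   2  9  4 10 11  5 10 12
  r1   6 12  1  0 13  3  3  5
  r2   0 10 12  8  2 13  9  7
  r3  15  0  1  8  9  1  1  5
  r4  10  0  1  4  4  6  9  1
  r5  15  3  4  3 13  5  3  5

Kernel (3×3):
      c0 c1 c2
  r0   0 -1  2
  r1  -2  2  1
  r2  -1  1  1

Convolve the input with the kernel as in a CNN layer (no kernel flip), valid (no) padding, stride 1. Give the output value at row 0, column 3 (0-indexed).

The receptive field on the input at this output position is [10 11 5 / 0 13 3 / 8 2 13]. Elementwise product with the kernel and sum: 11·-1 + 5·2 + 0·-2 + 13·2 + 3·1 + 8·-1 + 2·1 + 13·1.

35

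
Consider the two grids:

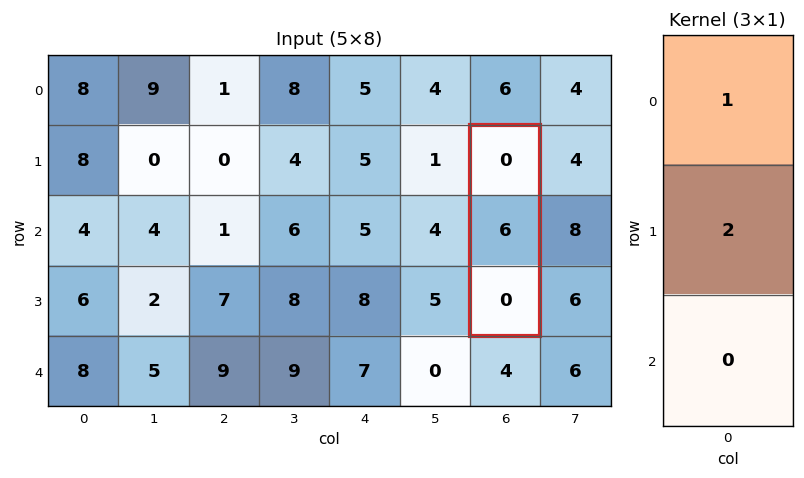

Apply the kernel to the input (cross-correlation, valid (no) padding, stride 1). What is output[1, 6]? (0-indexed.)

The receptive field on the input at this output position is [0 / 6 / 0]. Elementwise product with the kernel and sum: 0·1 + 6·2.

12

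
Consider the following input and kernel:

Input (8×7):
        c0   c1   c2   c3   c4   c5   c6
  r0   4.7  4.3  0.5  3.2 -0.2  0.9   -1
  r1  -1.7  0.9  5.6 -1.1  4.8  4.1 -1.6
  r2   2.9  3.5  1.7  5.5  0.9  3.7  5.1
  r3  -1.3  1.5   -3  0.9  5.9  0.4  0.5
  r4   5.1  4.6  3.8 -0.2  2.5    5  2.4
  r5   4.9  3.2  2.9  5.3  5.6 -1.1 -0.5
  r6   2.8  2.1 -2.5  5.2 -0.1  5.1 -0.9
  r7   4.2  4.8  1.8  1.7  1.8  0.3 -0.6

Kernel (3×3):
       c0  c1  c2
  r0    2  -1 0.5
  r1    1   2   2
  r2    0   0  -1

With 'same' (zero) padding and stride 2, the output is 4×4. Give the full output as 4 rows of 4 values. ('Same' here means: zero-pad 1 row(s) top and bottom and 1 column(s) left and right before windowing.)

17.1 12.8 0.5 -1.1
13.45 12.65 9.35 23.7
18.25 12.95 12 10.1
1.7 11.95 19.35 1.6

Output[0,0]: The receptive field on the zero-padded input at this output position is [0 0 0 / 0 4.7 4.3 / 0 -1.7 0.9]. Elementwise product with the kernel and sum: 0·2 + 0·-1 + 0·0.5 + 0·1 + 4.7·2 + 4.3·2 + 0.9·-1.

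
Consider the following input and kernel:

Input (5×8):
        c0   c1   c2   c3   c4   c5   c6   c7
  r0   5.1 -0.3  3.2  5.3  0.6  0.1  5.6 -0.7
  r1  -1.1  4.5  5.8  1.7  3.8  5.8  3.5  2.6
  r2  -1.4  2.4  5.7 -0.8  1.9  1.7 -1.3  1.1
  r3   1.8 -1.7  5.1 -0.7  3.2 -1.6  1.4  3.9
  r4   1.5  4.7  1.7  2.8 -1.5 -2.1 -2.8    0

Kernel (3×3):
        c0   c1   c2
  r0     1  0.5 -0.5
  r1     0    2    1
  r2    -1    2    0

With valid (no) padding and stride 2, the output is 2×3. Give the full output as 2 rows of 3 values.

24.35 5.45 14.45
6.55 10.05 -1.1

Output[0,0]: The receptive field on the input at this output position is [5.1 -0.3 3.2 / -1.1 4.5 5.8 / -1.4 2.4 5.7]. Elementwise product with the kernel and sum: 5.1·1 + -0.3·0.5 + 3.2·-0.5 + 4.5·2 + 5.8·1 + -1.4·-1 + 2.4·2.
Output[0,1]: The receptive field on the input at this output position is [3.2 5.3 0.6 / 5.8 1.7 3.8 / 5.7 -0.8 1.9]. Elementwise product with the kernel and sum: 3.2·1 + 5.3·0.5 + 0.6·-0.5 + 1.7·2 + 3.8·1 + 5.7·-1 + -0.8·2.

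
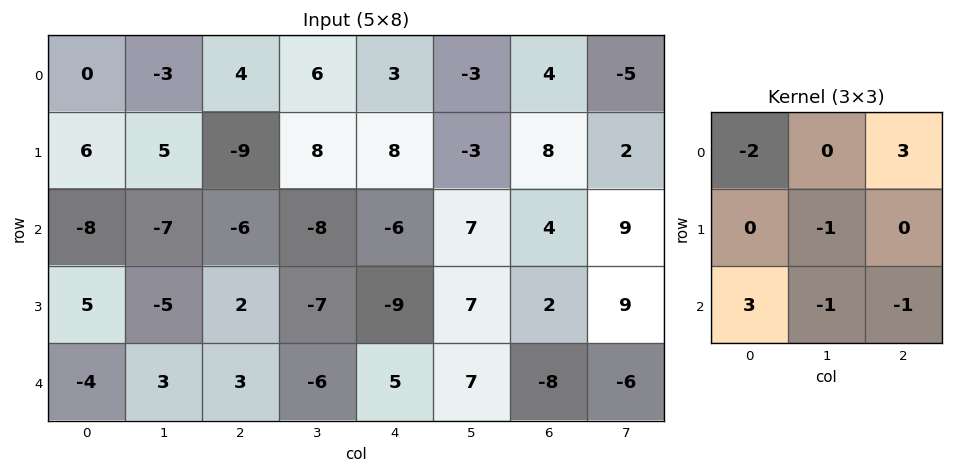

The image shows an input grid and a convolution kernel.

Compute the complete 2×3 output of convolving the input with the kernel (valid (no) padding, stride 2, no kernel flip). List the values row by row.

Output[0,0]: The receptive field on the input at this output position is [0 -3 4 / 6 5 -9 / -8 -7 -6]. Elementwise product with the kernel and sum: 0·-2 + 4·3 + 5·-1 + -8·3 + -7·-1 + -6·-1.
Output[0,1]: The receptive field on the input at this output position is [4 6 3 / -9 8 8 / -6 -8 -6]. Elementwise product with the kernel and sum: 4·-2 + 3·3 + 8·-1 + -6·3 + -8·-1 + -6·-1.

-4 -11 -20
-15 11 33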